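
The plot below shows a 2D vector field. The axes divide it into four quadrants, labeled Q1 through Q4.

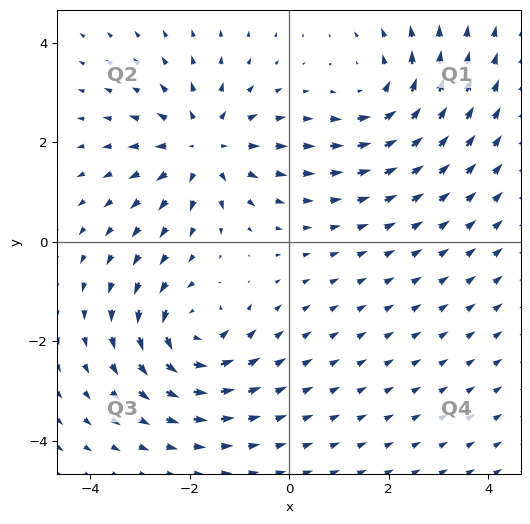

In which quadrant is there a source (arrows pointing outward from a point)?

Q2

The source sits at approximately (-1.7, 1.9), which lies in quadrant Q2. The divergence there is about +4, positive as expected for a source.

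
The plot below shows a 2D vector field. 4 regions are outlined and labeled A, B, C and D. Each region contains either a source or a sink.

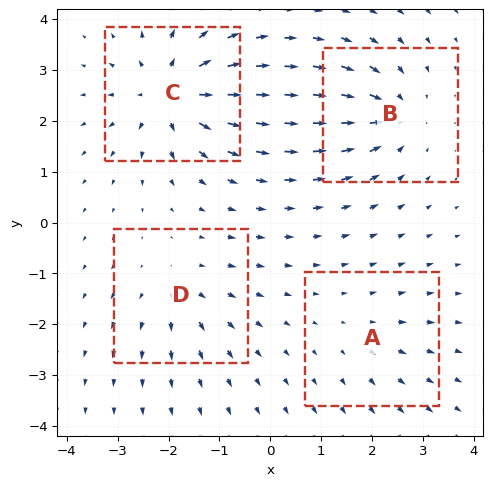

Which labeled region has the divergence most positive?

C

Divergence at each region's feature centre — A: about +2, B: about -5, C: about +7, D: about +4. Region C is most positive.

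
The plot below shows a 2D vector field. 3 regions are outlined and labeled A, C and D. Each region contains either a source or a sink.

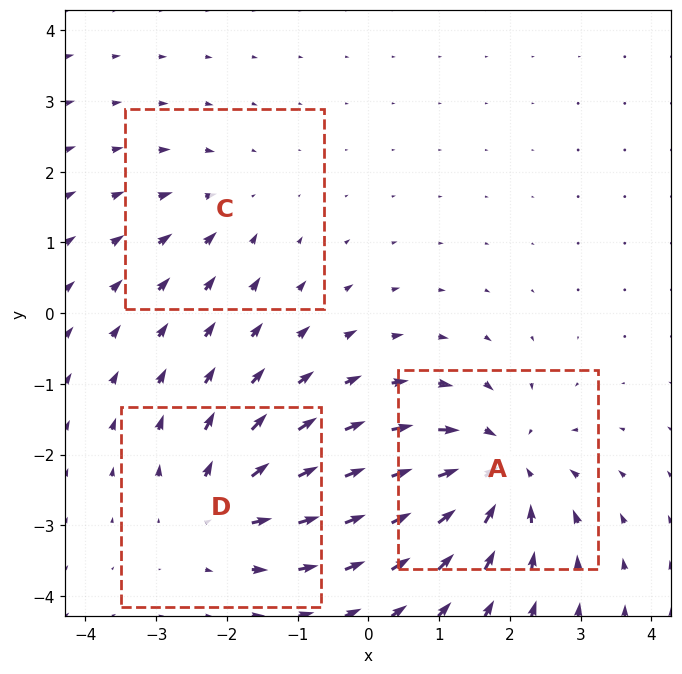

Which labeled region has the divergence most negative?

Divergence at each region's feature centre — A: about -5, C: about -2, D: about +3. Region A is most negative.

A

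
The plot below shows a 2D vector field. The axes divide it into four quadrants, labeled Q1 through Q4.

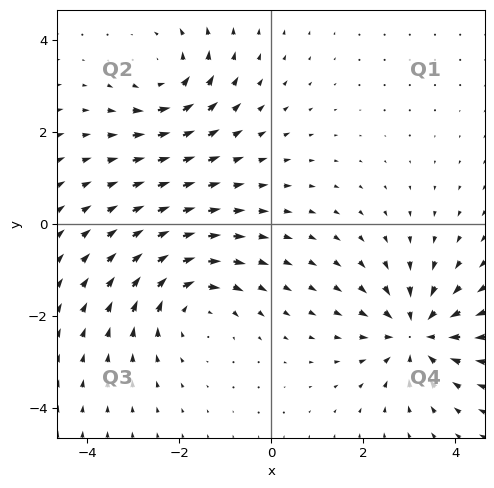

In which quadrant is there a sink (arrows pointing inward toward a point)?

The sink sits at approximately (3.1, -2.4), which lies in quadrant Q4. The divergence there is about -4, negative as expected for a sink.

Q4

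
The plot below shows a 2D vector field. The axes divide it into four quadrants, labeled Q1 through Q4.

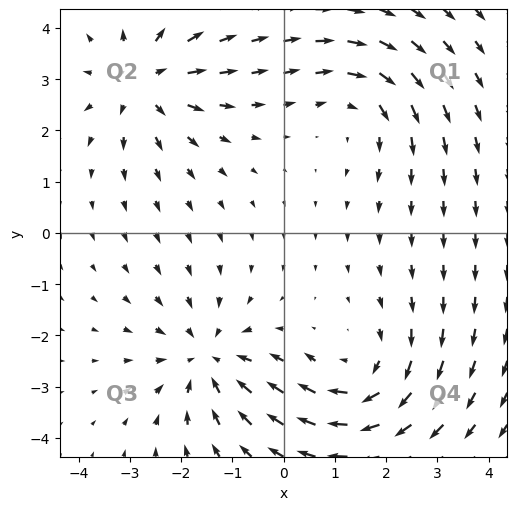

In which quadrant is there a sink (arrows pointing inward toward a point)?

The sink sits at approximately (-1.5, -2.5), which lies in quadrant Q3. The divergence there is about -4, negative as expected for a sink.

Q3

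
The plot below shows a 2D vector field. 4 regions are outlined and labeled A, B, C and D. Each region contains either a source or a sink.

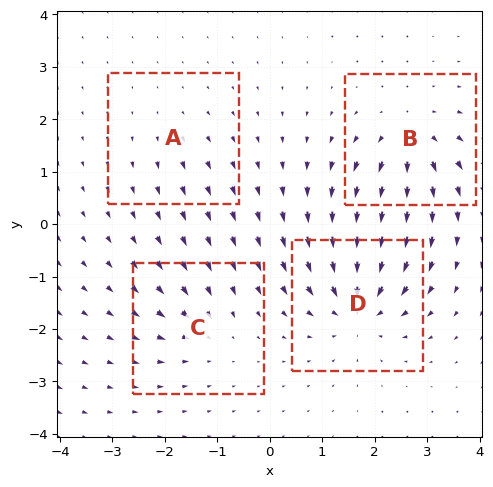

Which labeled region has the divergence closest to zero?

Divergence at each region's feature centre — A: about +2, B: about +6, C: about -4, D: about -8. Region A is closest to zero.

A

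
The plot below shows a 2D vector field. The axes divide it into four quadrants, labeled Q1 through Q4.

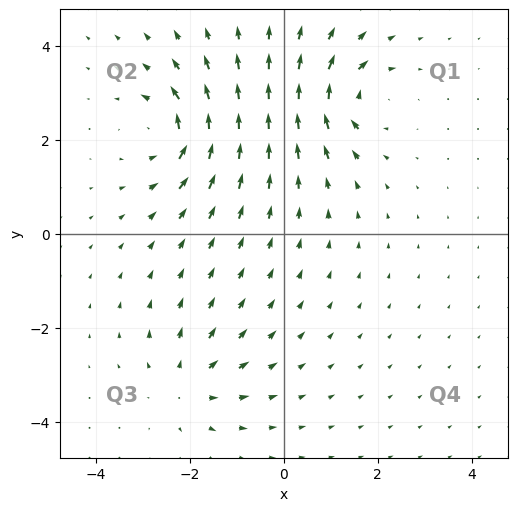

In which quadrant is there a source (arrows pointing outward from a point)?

Q3

The source sits at approximately (-2.1, -3.2), which lies in quadrant Q3. The divergence there is about +4, positive as expected for a source.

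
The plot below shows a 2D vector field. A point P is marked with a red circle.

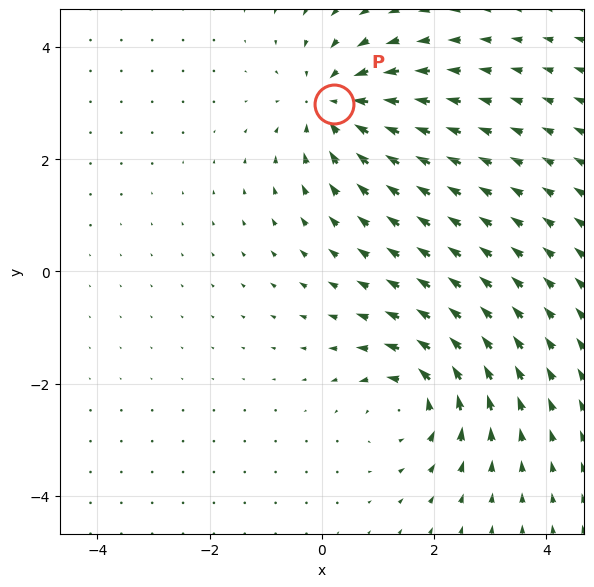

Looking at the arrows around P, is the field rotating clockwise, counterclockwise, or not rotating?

not rotating

Near P at (0.2, 3.0) the arrows show no circulation. The curl there is ≈0.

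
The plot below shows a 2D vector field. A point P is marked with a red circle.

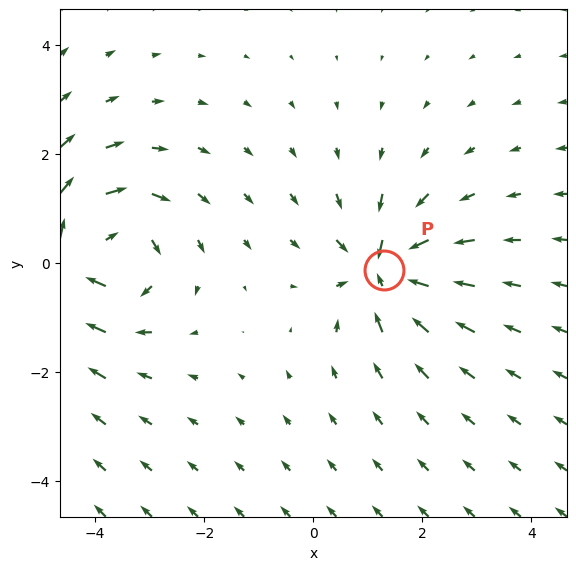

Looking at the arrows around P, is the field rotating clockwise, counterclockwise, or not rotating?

not rotating

Near P at (1.3, -0.1) the arrows show no circulation. The curl there is ≈0.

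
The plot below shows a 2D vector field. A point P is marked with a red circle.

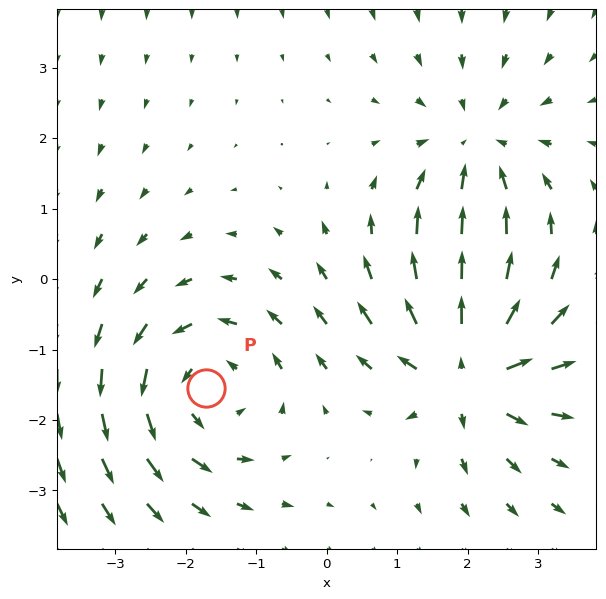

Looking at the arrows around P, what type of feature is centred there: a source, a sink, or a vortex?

vortex

At P (-1.7, -1.6) the arrows circulate counterclockwise. Divergence ≈0, curl about +3 — near-zero divergence with nonzero curl is a vortex.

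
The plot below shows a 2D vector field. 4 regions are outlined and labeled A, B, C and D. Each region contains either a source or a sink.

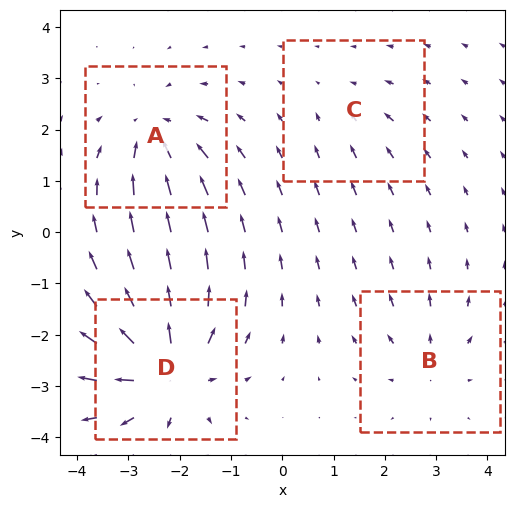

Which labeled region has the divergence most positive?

Divergence at each region's feature centre — A: about -5, B: about +3, C: about -2, D: about +8. Region D is most positive.

D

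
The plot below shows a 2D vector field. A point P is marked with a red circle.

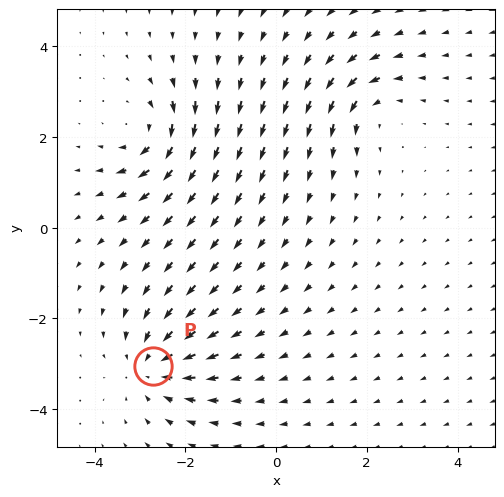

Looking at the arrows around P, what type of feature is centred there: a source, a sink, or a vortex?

At P (-2.7, -3.0) the arrows converge inward. Divergence about -5, curl ≈0 — negative divergence with near-zero curl is a sink.

sink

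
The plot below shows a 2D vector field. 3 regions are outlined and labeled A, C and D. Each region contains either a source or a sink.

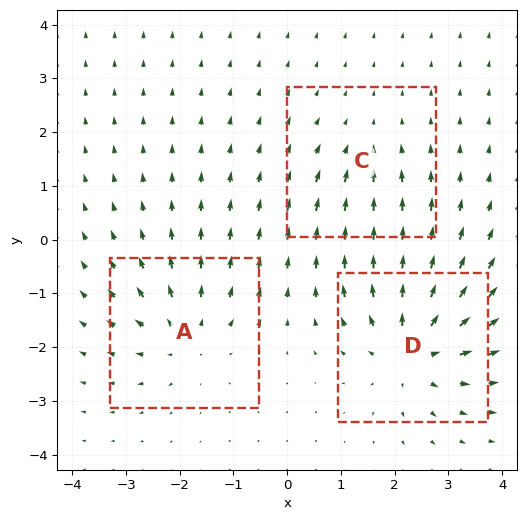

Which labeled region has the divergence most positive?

Divergence at each region's feature centre — A: about +4, C: about -2, D: about +5. Region D is most positive.

D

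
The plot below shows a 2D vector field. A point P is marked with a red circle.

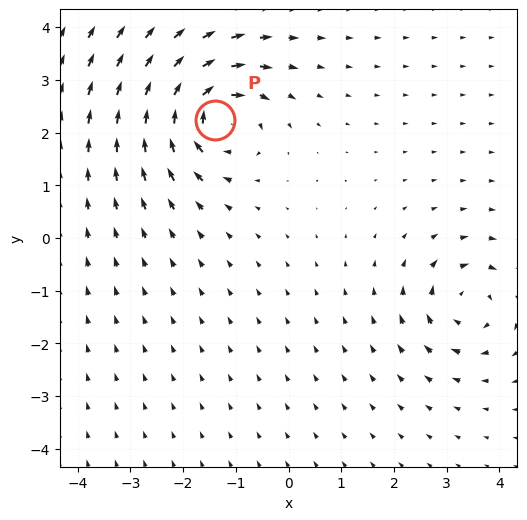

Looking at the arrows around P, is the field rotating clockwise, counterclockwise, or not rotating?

clockwise

Near P at (-1.4, 2.2) the arrows circulate clockwise. The curl (z-component) there is about -6; negative curl means clockwise rotation.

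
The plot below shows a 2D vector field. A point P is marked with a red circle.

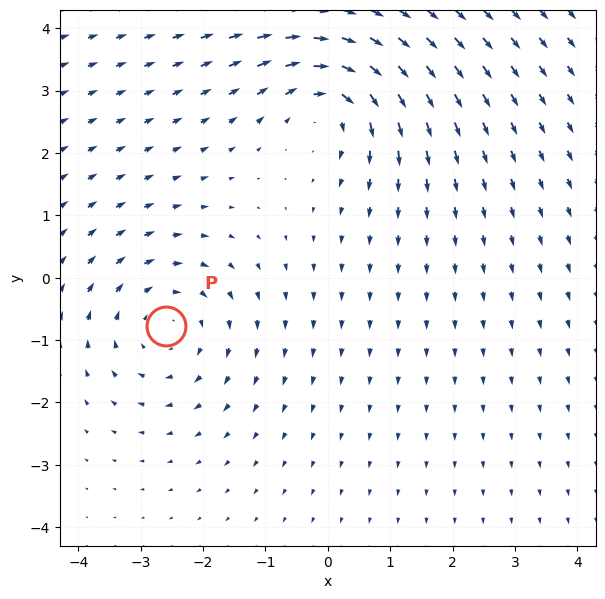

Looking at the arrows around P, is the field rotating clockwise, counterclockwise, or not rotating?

clockwise

Near P at (-2.6, -0.8) the arrows circulate clockwise. The curl (z-component) there is about -3; negative curl means clockwise rotation.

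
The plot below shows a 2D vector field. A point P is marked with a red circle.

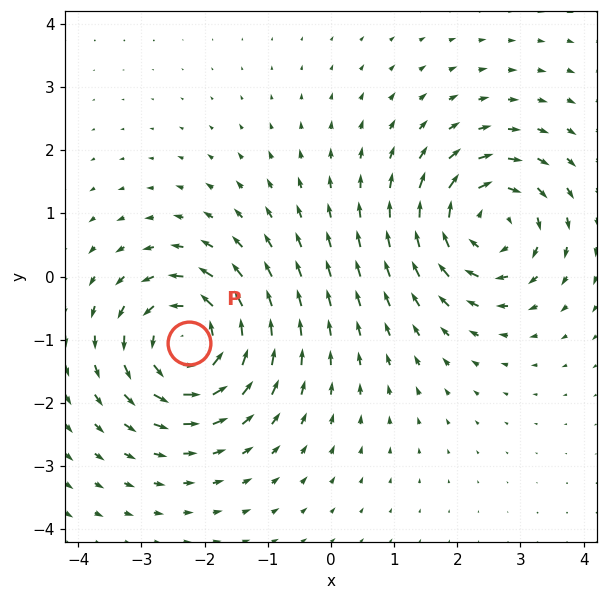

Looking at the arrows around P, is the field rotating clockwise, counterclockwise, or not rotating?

counterclockwise

Near P at (-2.2, -1.0) the arrows circulate counterclockwise. The curl (z-component) there is about +6; positive curl means counterclockwise rotation.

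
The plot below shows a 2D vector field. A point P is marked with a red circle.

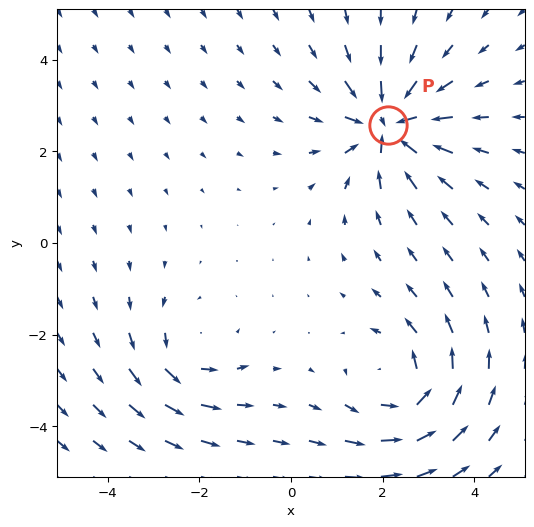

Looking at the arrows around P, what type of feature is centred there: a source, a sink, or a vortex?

sink

At P (2.1, 2.6) the arrows converge inward. Divergence about -5, curl ≈0 — negative divergence with near-zero curl is a sink.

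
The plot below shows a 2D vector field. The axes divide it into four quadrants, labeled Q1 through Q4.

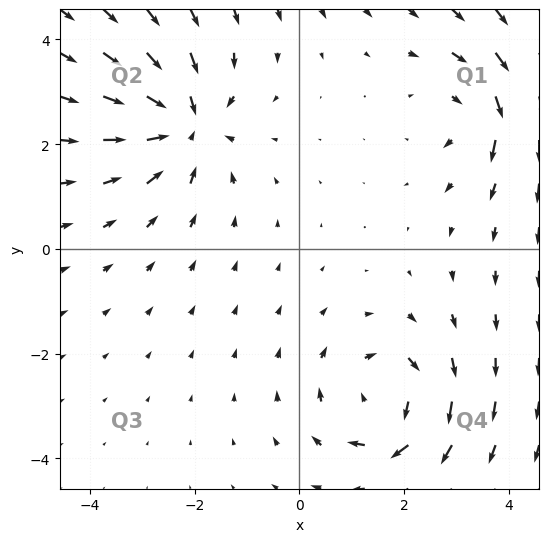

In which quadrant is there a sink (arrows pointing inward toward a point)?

Q2

The sink sits at approximately (-2.2, 2.4), which lies in quadrant Q2. The divergence there is about -5, negative as expected for a sink.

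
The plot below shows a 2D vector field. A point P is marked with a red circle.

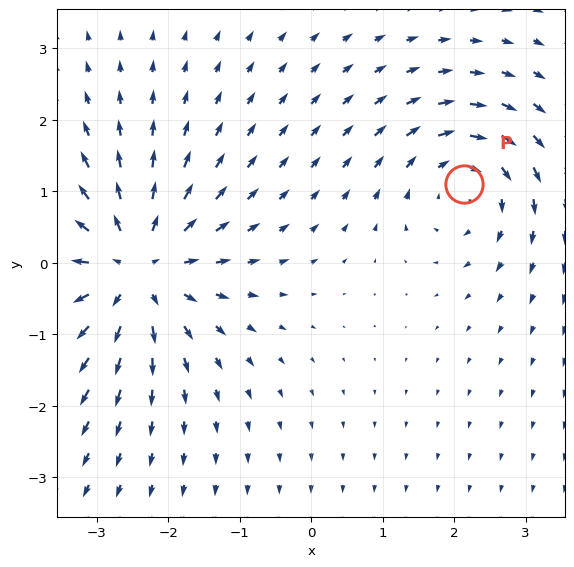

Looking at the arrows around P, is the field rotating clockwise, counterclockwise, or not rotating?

Near P at (2.1, 1.1) the arrows circulate clockwise. The curl (z-component) there is about -3; negative curl means clockwise rotation.

clockwise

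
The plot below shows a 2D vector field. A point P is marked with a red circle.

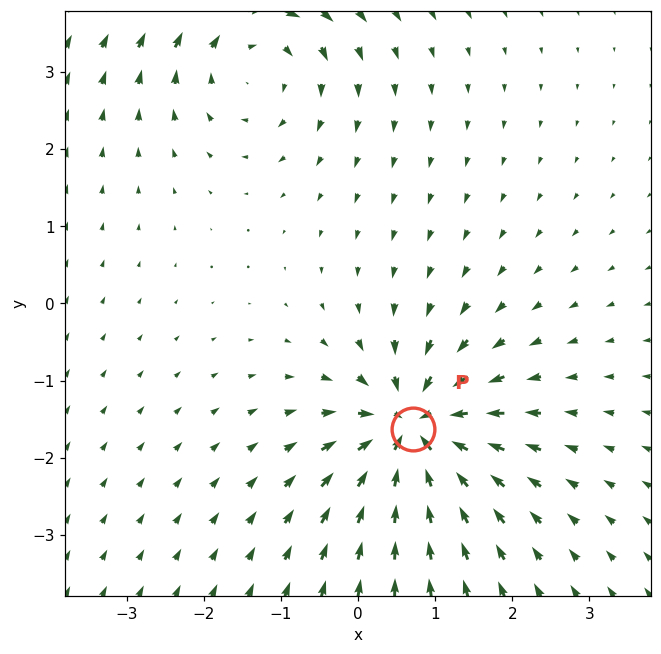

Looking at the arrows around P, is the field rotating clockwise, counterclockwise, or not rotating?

Near P at (0.7, -1.6) the arrows show no circulation. The curl there is ≈0.

not rotating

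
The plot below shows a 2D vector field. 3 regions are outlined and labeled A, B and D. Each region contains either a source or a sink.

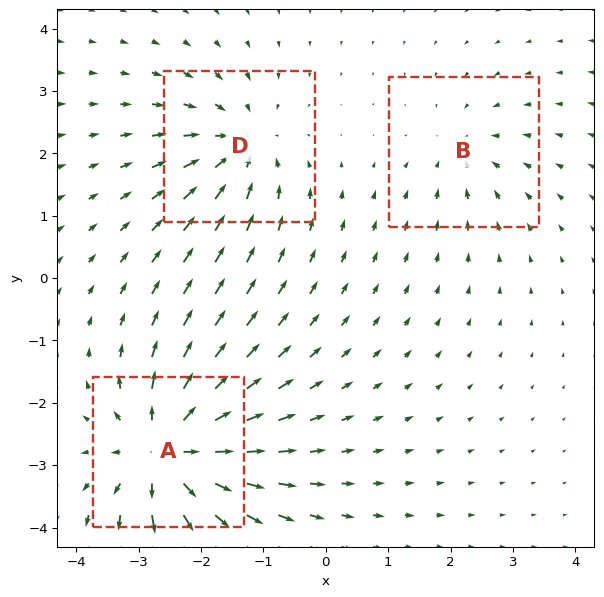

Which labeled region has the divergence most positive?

Divergence at each region's feature centre — A: about +6, B: about -2, D: about -4. Region A is most positive.

A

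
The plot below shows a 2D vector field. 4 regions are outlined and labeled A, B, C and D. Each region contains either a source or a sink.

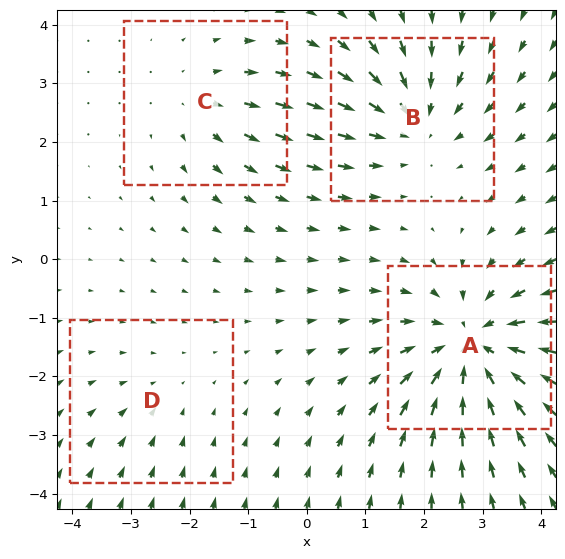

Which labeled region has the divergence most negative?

A

Divergence at each region's feature centre — A: about -6, B: about -4, C: about +3, D: about -2. Region A is most negative.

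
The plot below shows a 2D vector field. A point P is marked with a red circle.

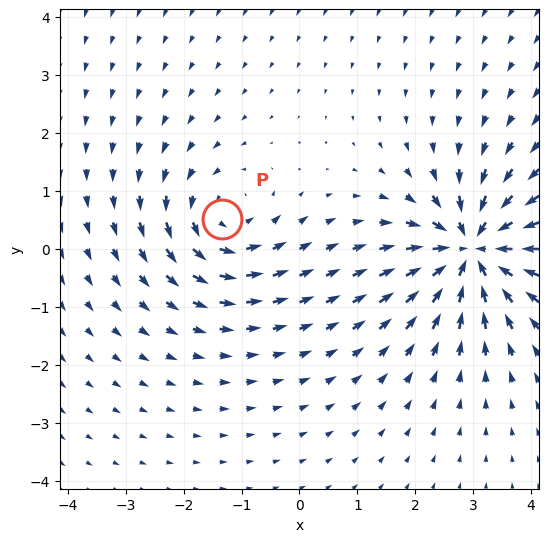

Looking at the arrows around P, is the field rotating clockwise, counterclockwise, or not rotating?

counterclockwise

Near P at (-1.3, 0.5) the arrows circulate counterclockwise. The curl (z-component) there is about +3; positive curl means counterclockwise rotation.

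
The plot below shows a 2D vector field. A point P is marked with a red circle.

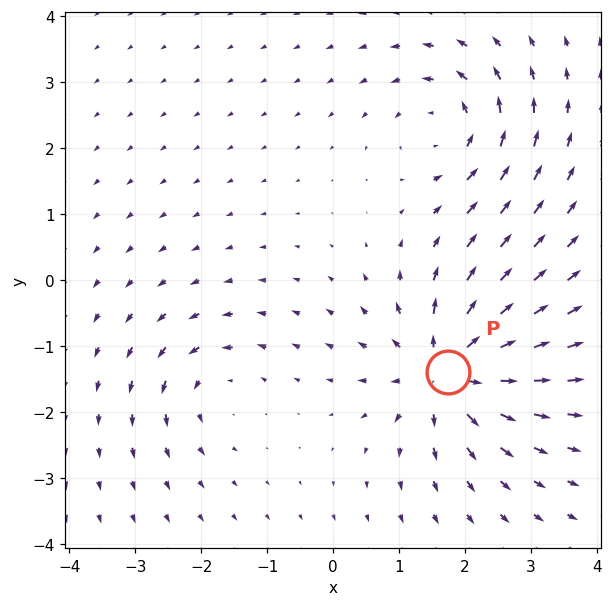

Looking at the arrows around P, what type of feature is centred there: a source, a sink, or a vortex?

At P (1.7, -1.4) the arrows spread outward. Divergence about +7, curl ≈0 — positive divergence with near-zero curl is a source.

source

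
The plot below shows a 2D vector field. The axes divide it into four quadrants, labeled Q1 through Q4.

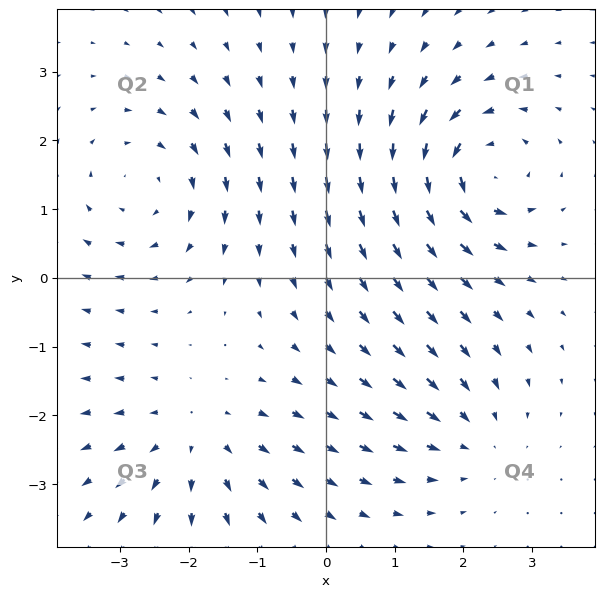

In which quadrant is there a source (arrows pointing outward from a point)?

The source sits at approximately (-1.9, -2.3), which lies in quadrant Q3. The divergence there is about +3, positive as expected for a source.

Q3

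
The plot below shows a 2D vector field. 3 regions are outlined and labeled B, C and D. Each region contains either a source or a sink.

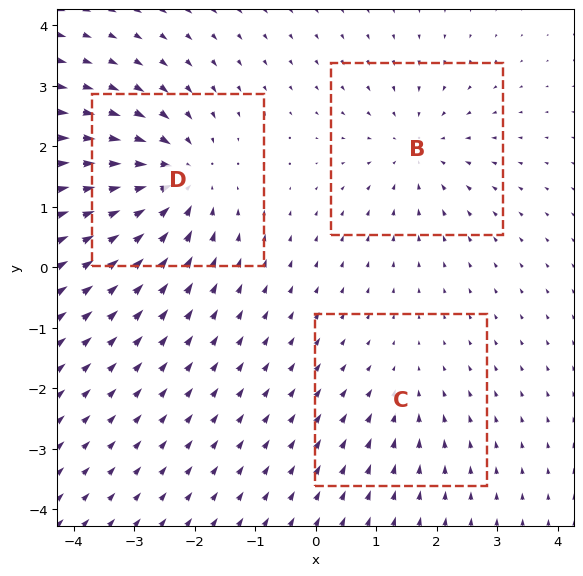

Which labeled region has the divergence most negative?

D

Divergence at each region's feature centre — B: about -3, C: about -2, D: about -5. Region D is most negative.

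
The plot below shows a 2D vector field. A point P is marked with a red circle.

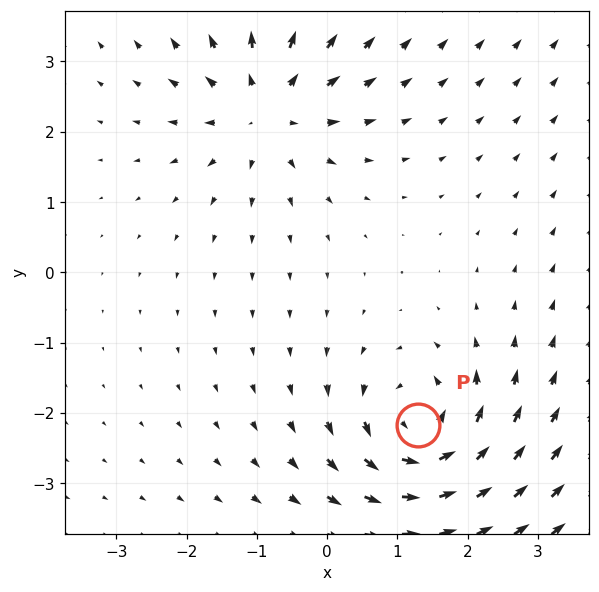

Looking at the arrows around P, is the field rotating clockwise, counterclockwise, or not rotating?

counterclockwise

Near P at (1.3, -2.2) the arrows circulate counterclockwise. The curl (z-component) there is about +5; positive curl means counterclockwise rotation.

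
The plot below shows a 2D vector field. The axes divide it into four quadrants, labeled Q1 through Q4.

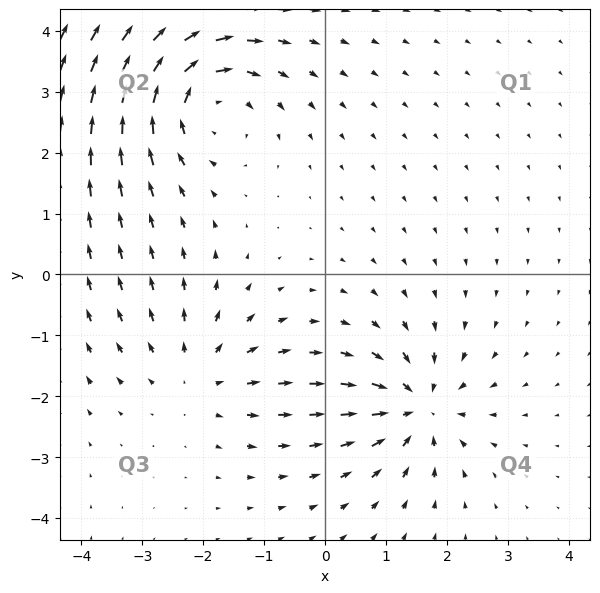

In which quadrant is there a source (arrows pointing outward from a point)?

Q3

The source sits at approximately (-2.1, -1.7), which lies in quadrant Q3. The divergence there is about +3, positive as expected for a source.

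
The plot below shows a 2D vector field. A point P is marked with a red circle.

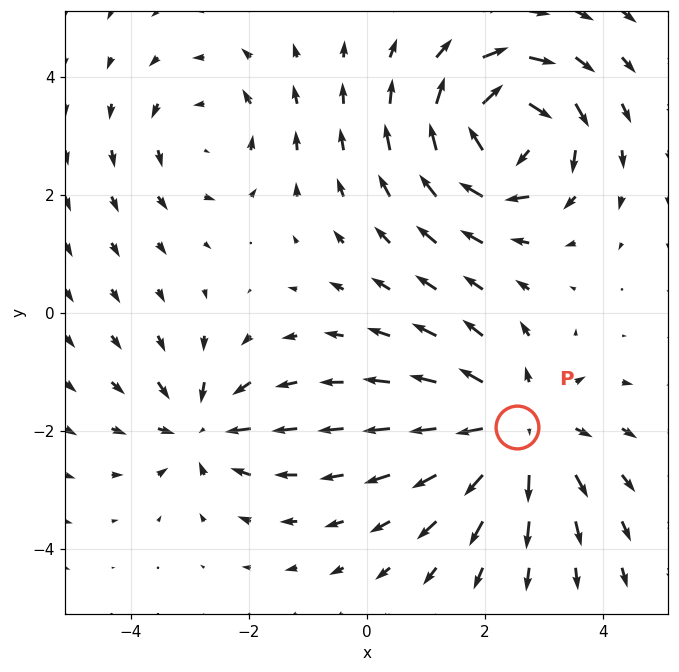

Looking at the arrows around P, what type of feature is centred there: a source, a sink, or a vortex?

source

At P (2.5, -1.9) the arrows spread outward. Divergence about +4, curl ≈0 — positive divergence with near-zero curl is a source.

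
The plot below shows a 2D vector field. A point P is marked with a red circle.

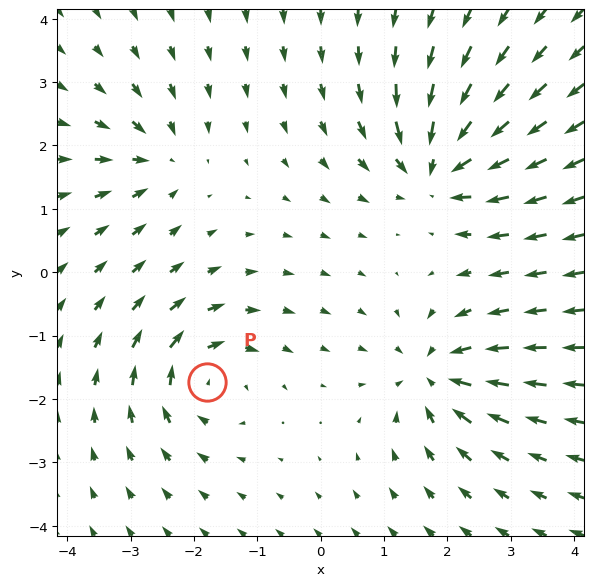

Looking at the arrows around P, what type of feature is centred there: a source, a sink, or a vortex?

At P (-1.8, -1.7) the arrows circulate clockwise. Divergence ≈0, curl about -5 — near-zero divergence with nonzero curl is a vortex.

vortex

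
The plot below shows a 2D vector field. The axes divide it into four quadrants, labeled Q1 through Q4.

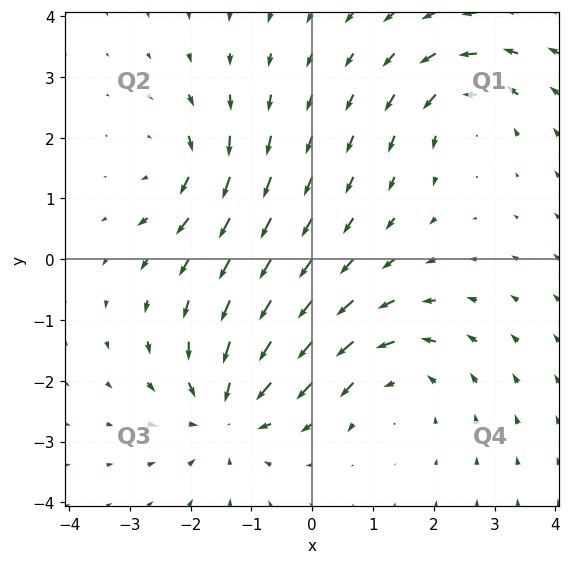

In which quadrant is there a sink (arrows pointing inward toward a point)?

The sink sits at approximately (-1.4, -2.5), which lies in quadrant Q3. The divergence there is about -4, negative as expected for a sink.

Q3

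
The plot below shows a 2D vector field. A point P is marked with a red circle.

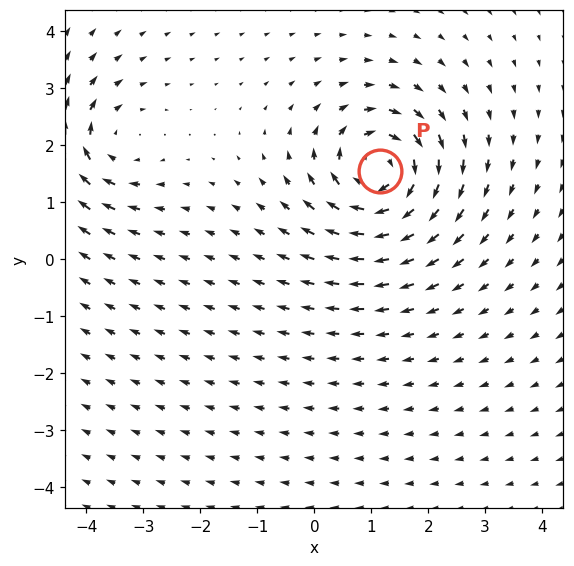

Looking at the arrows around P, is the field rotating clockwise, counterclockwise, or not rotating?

clockwise

Near P at (1.2, 1.5) the arrows circulate clockwise. The curl (z-component) there is about -6; negative curl means clockwise rotation.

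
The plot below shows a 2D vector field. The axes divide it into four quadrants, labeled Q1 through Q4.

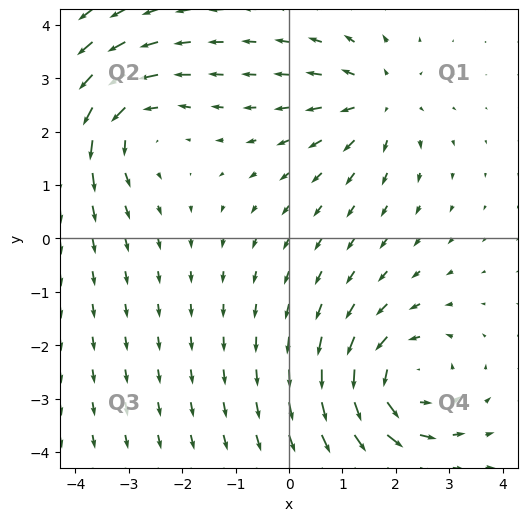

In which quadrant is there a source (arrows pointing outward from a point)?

The source sits at approximately (1.7, 2.6), which lies in quadrant Q1. The divergence there is about +3, positive as expected for a source.

Q1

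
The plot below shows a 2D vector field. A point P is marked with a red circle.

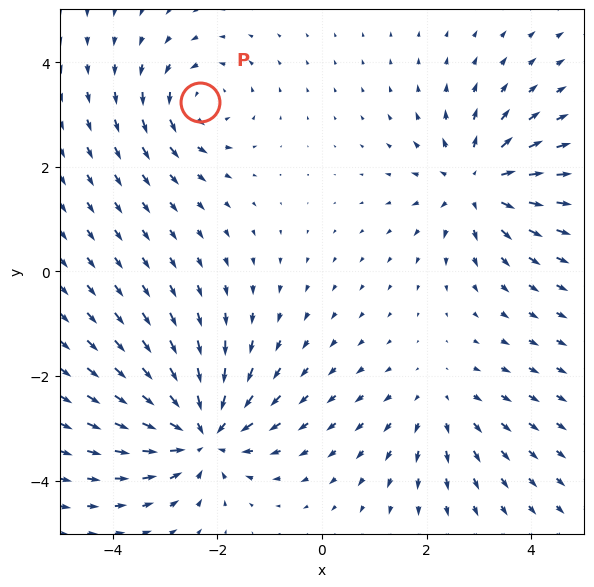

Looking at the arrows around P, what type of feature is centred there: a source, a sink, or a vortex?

At P (-2.3, 3.2) the arrows circulate counterclockwise. Divergence ≈0, curl about +4 — near-zero divergence with nonzero curl is a vortex.

vortex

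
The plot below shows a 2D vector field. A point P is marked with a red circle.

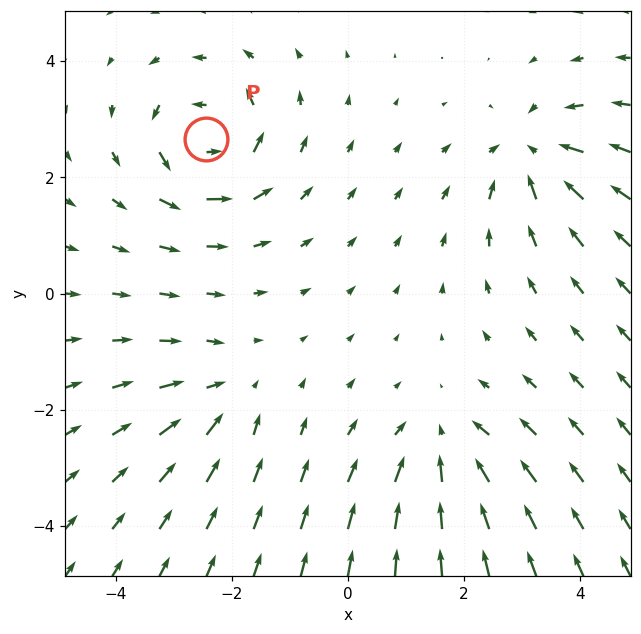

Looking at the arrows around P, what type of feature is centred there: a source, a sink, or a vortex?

At P (-2.4, 2.7) the arrows circulate counterclockwise. Divergence ≈0, curl about +6 — near-zero divergence with nonzero curl is a vortex.

vortex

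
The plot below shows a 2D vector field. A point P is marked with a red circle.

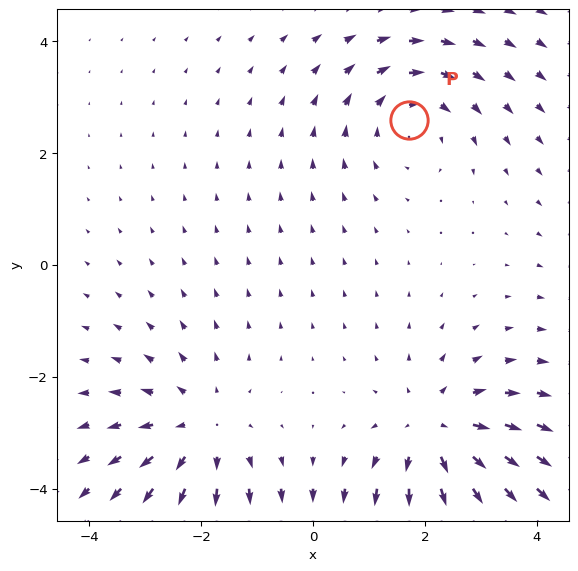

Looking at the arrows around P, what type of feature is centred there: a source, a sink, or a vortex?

At P (1.7, 2.6) the arrows circulate clockwise. Divergence ≈0, curl about -3 — near-zero divergence with nonzero curl is a vortex.

vortex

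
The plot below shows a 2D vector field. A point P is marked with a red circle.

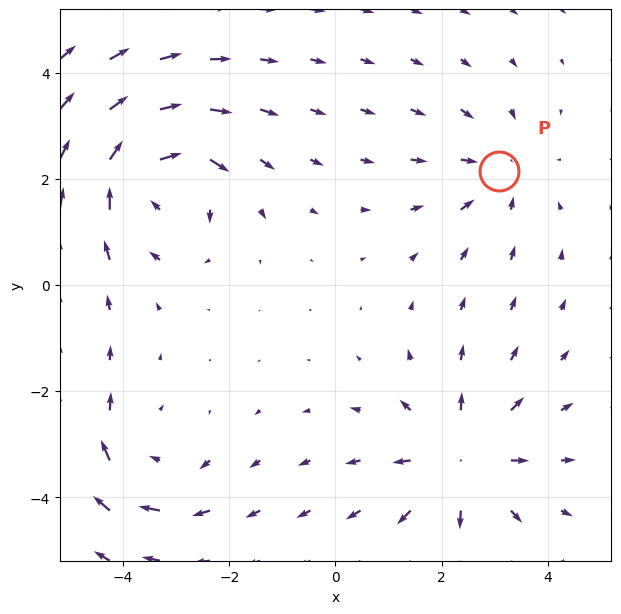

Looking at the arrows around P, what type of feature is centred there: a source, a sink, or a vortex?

At P (3.1, 2.1) the arrows converge inward. Divergence about -2, curl ≈0 — negative divergence with near-zero curl is a sink.

sink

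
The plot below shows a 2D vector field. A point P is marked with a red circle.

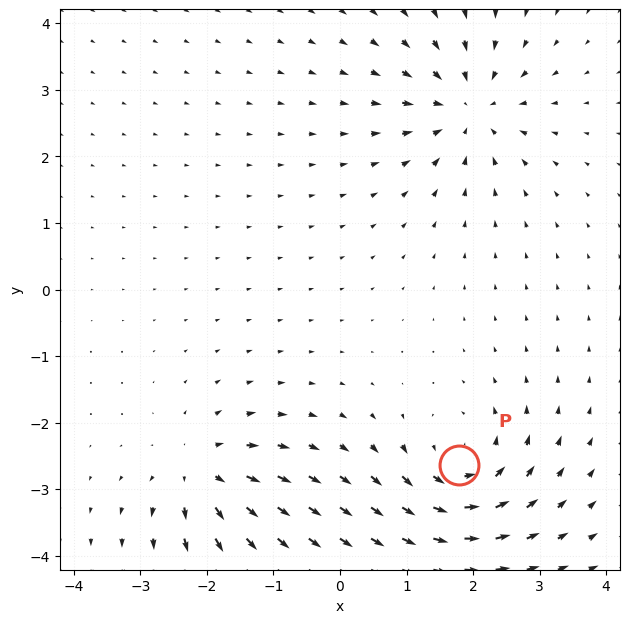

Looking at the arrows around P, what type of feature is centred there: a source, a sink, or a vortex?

vortex

At P (1.8, -2.6) the arrows circulate counterclockwise. Divergence ≈0, curl about +6 — near-zero divergence with nonzero curl is a vortex.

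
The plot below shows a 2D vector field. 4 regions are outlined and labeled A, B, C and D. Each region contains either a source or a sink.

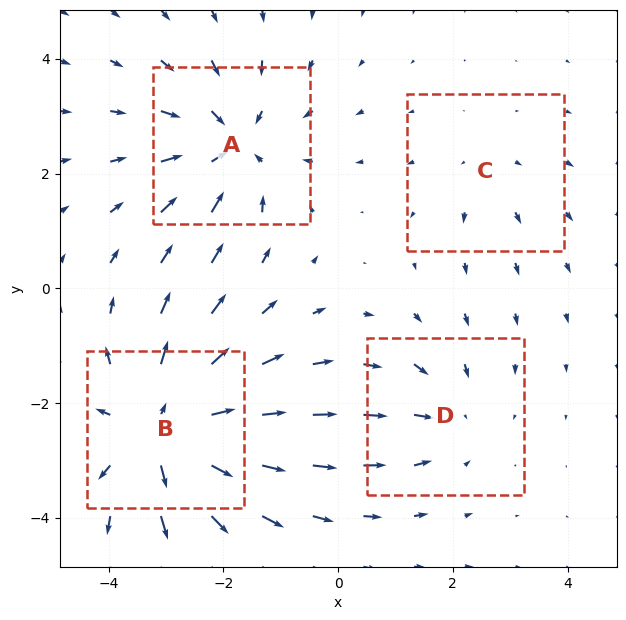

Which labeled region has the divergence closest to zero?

Divergence at each region's feature centre — A: about -5, B: about +6, C: about +2, D: about -3. Region C is closest to zero.

C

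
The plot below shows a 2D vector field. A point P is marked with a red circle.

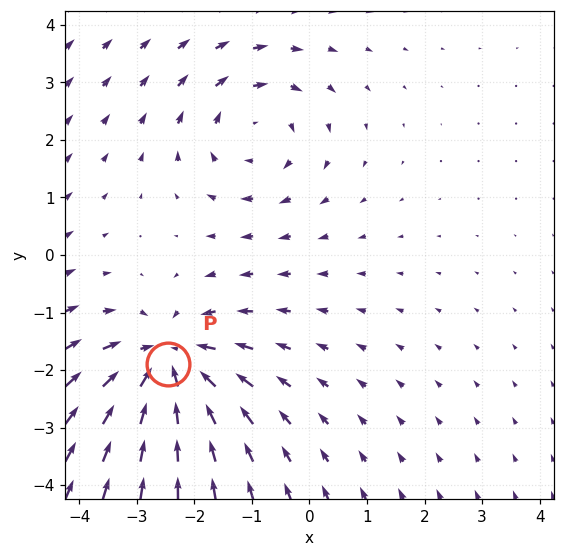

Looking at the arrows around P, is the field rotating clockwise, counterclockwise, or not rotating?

Near P at (-2.5, -1.9) the arrows show no circulation. The curl there is ≈0.

not rotating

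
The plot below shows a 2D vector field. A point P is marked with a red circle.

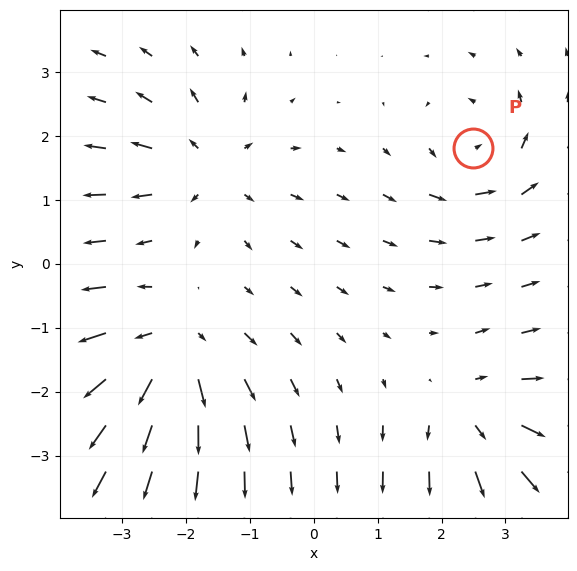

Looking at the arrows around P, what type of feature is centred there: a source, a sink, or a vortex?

At P (2.5, 1.8) the arrows circulate counterclockwise. Divergence ≈0, curl about +4 — near-zero divergence with nonzero curl is a vortex.

vortex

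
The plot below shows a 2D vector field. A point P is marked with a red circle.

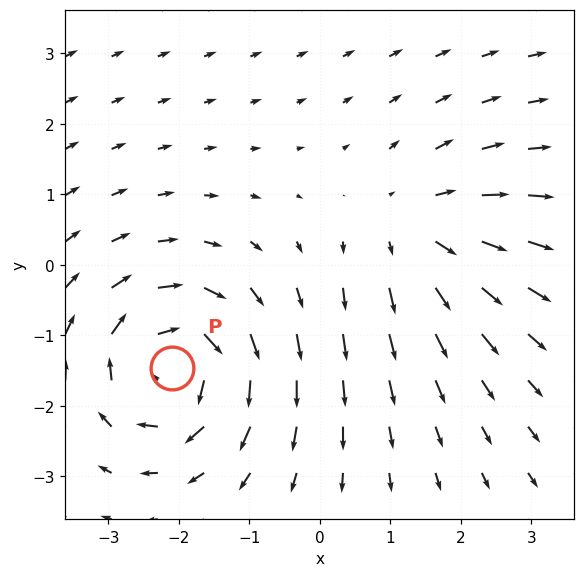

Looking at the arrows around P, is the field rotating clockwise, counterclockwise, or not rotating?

Near P at (-2.1, -1.5) the arrows circulate clockwise. The curl (z-component) there is about -5; negative curl means clockwise rotation.

clockwise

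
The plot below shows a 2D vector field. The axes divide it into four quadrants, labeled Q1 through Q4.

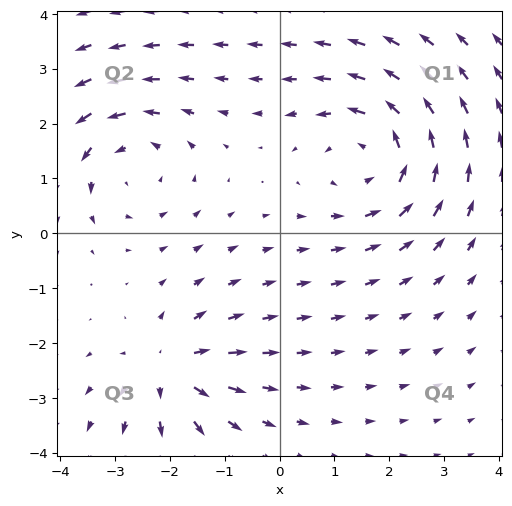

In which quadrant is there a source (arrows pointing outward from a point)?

Q3

The source sits at approximately (-2.0, -2.5), which lies in quadrant Q3. The divergence there is about +4, positive as expected for a source.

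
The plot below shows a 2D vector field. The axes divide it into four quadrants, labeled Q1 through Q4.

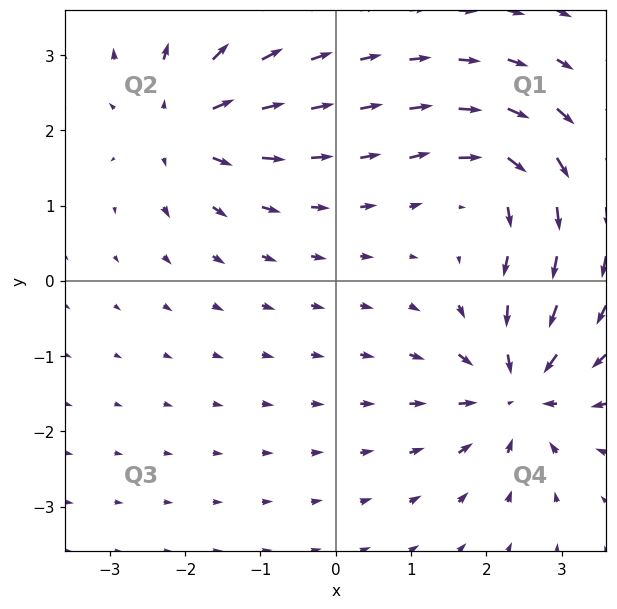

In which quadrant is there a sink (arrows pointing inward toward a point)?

Q4

The sink sits at approximately (2.4, -1.5), which lies in quadrant Q4. The divergence there is about -6, negative as expected for a sink.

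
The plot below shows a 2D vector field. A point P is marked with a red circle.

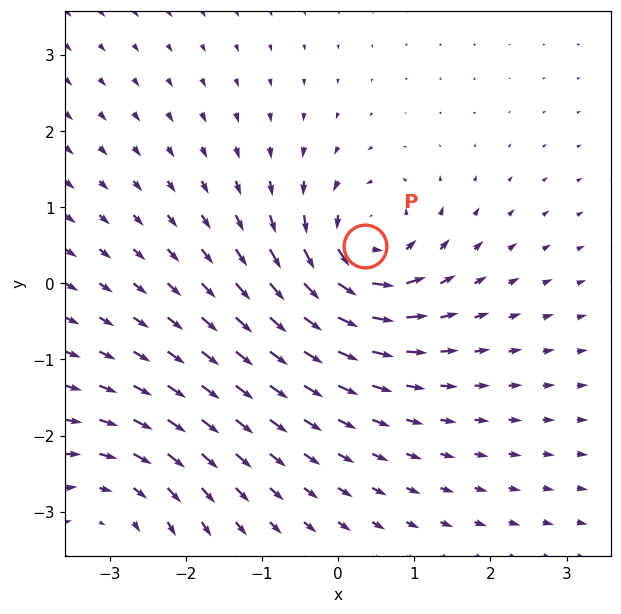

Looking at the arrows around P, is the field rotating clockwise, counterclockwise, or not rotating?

counterclockwise

Near P at (0.4, 0.5) the arrows circulate counterclockwise. The curl (z-component) there is about +7; positive curl means counterclockwise rotation.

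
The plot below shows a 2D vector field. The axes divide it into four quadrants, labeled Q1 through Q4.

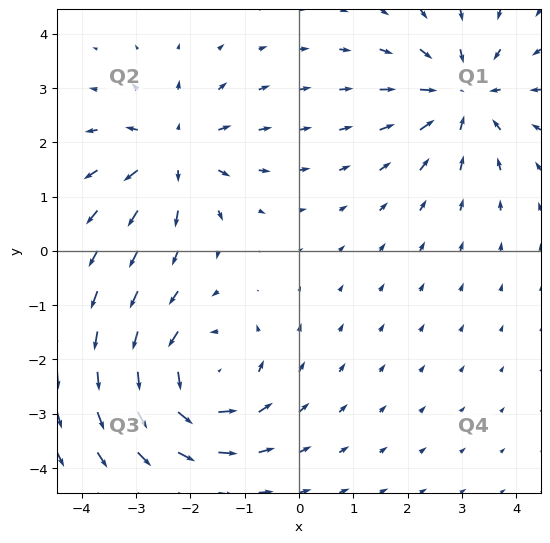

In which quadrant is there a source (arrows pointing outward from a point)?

Q2

The source sits at approximately (-2.3, 1.8), which lies in quadrant Q2. The divergence there is about +4, positive as expected for a source.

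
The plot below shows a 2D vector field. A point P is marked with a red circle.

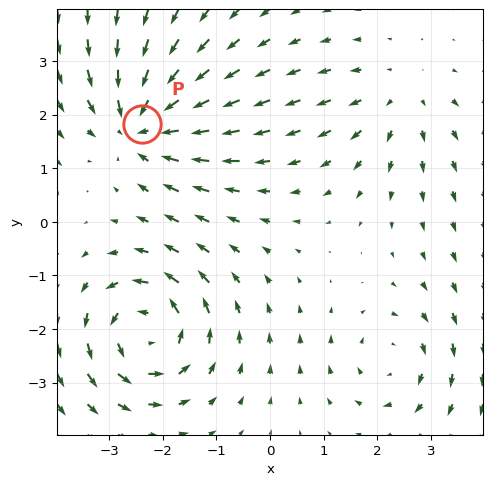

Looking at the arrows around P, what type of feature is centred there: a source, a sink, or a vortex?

At P (-2.4, 1.8) the arrows converge inward. Divergence about -5, curl ≈0 — negative divergence with near-zero curl is a sink.

sink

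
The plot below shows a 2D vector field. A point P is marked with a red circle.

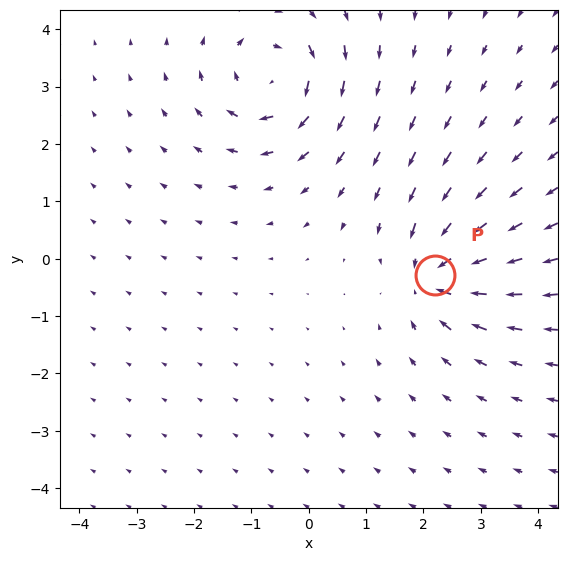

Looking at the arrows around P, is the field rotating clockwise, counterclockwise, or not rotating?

Near P at (2.2, -0.3) the arrows show no circulation. The curl there is ≈0.

not rotating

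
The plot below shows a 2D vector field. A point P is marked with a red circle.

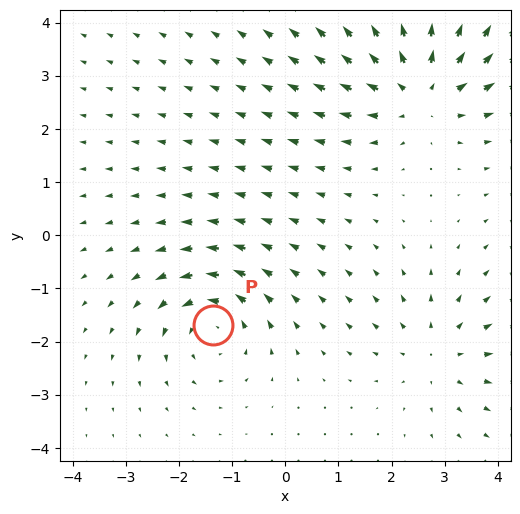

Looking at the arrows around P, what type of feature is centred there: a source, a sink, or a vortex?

vortex

At P (-1.4, -1.7) the arrows circulate counterclockwise. Divergence ≈0, curl about +4 — near-zero divergence with nonzero curl is a vortex.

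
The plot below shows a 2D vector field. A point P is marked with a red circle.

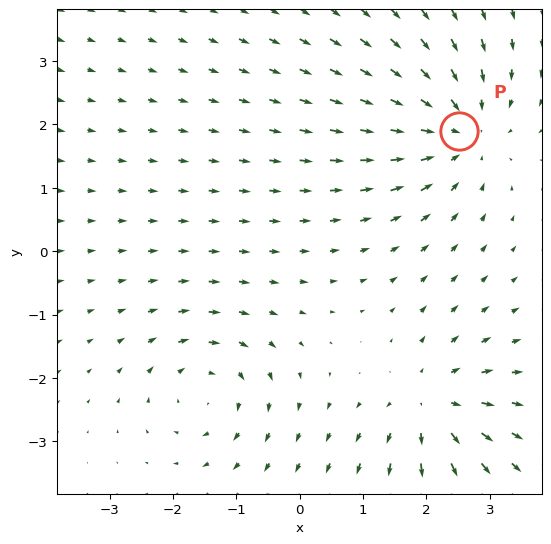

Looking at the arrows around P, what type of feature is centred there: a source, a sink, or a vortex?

At P (2.5, 1.9) the arrows converge inward. Divergence about -5, curl ≈0 — negative divergence with near-zero curl is a sink.

sink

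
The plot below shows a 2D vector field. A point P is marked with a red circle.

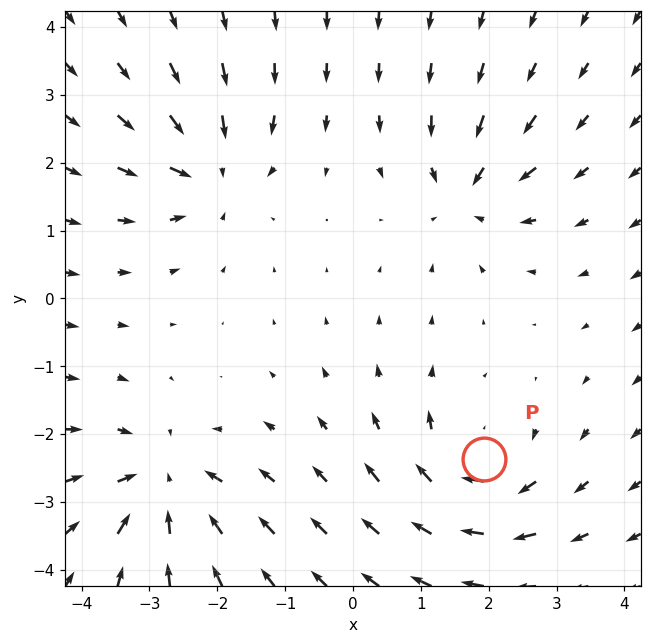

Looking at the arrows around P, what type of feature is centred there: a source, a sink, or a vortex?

vortex

At P (1.9, -2.4) the arrows circulate clockwise. Divergence ≈0, curl about -6 — near-zero divergence with nonzero curl is a vortex.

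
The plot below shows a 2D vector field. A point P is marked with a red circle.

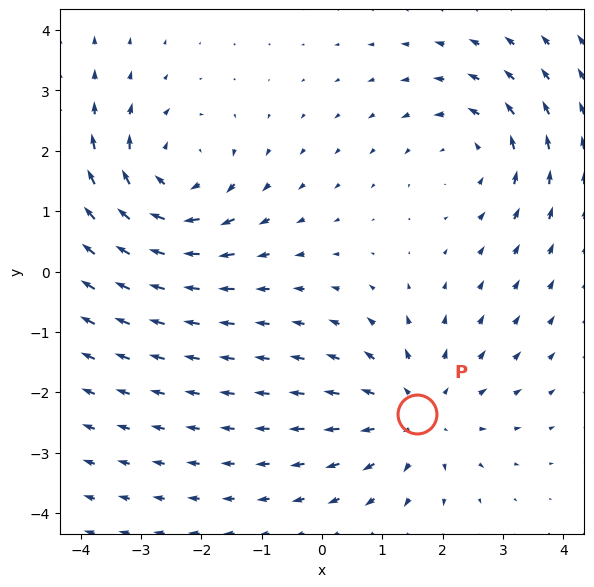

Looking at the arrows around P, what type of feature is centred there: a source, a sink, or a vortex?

source

At P (1.6, -2.4) the arrows spread outward. Divergence about +3, curl ≈0 — positive divergence with near-zero curl is a source.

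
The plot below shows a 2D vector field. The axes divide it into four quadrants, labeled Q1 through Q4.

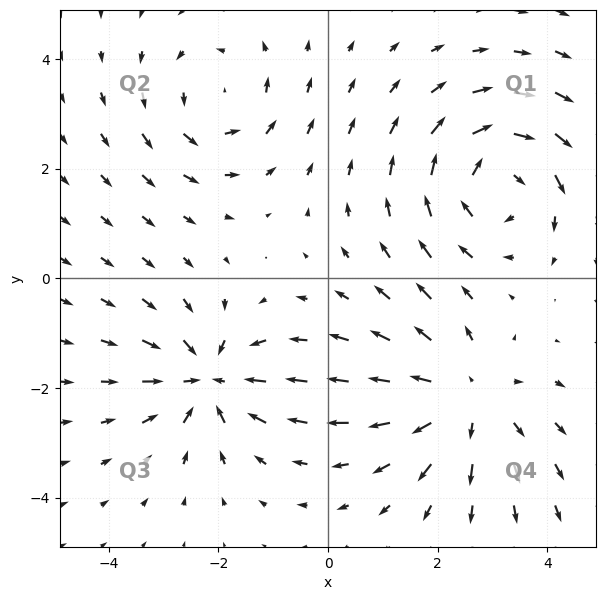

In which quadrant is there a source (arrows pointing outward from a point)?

Q4

The source sits at approximately (2.5, -2.2), which lies in quadrant Q4. The divergence there is about +4, positive as expected for a source.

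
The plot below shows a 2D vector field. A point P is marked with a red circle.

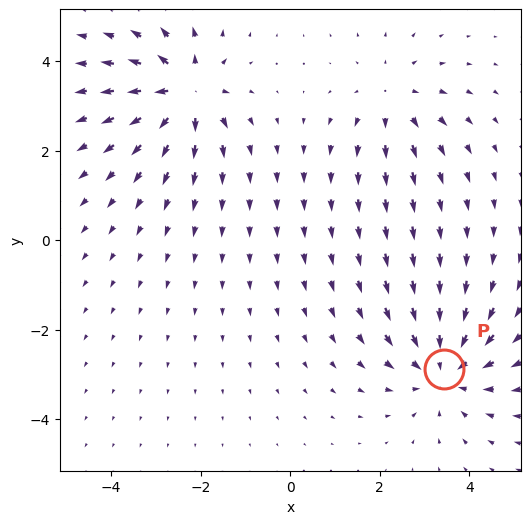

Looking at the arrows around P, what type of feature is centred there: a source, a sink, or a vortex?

sink

At P (3.4, -2.9) the arrows converge inward. Divergence about -4, curl ≈0 — negative divergence with near-zero curl is a sink.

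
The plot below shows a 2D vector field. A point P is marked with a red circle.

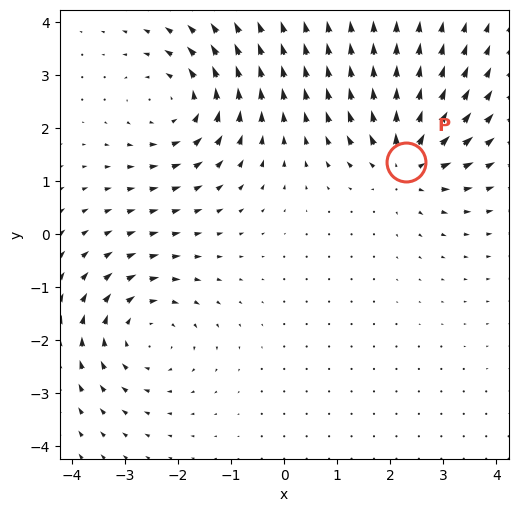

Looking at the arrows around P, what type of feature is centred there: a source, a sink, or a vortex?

source

At P (2.3, 1.4) the arrows spread outward. Divergence about +5, curl ≈0 — positive divergence with near-zero curl is a source.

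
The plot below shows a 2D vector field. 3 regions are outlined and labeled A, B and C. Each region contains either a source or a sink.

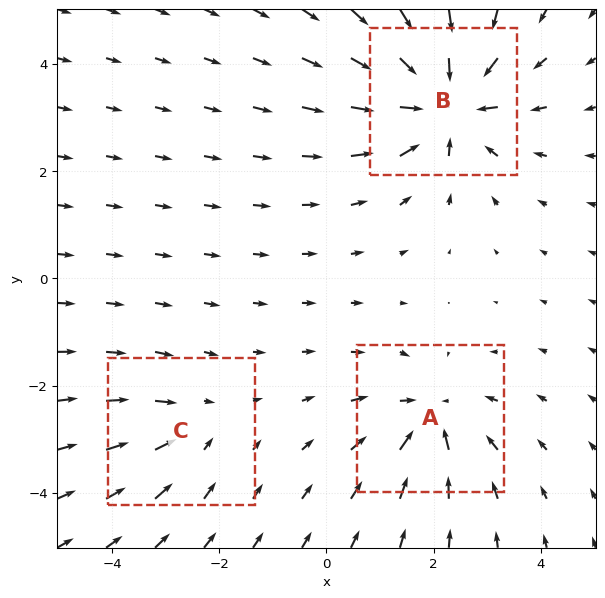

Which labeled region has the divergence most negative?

B

Divergence at each region's feature centre — A: about -4, B: about -6, C: about -2. Region B is most negative.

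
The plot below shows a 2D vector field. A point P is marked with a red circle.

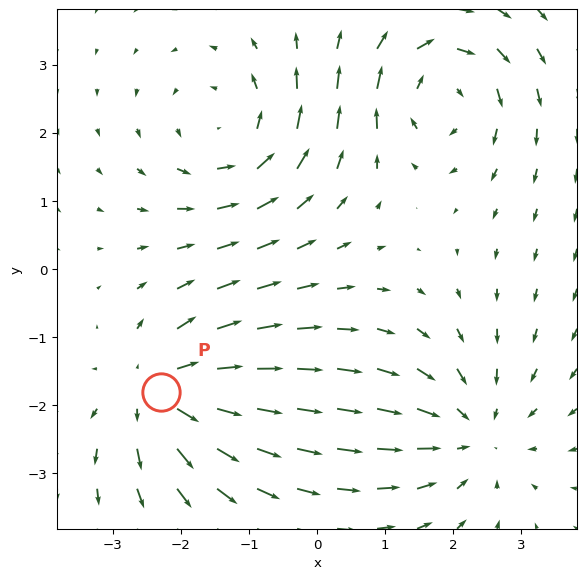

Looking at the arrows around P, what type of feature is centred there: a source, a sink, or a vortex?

source

At P (-2.3, -1.8) the arrows spread outward. Divergence about +5, curl ≈0 — positive divergence with near-zero curl is a source.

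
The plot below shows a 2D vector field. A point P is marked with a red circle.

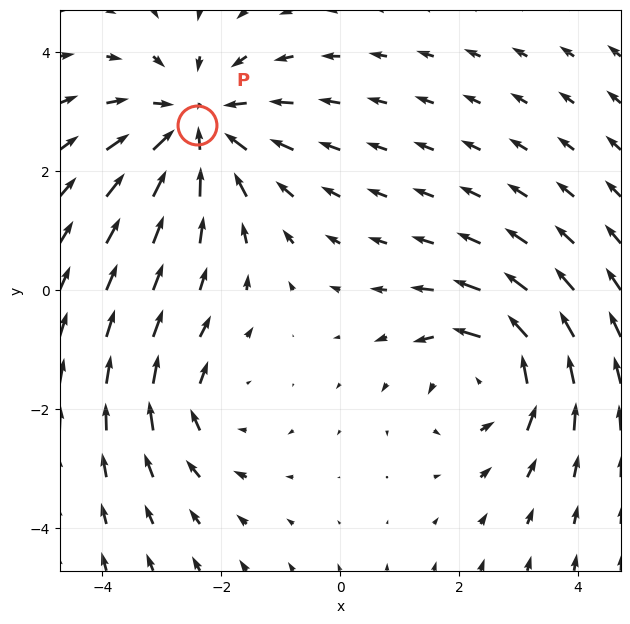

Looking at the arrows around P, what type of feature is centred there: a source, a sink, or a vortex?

At P (-2.4, 2.8) the arrows converge inward. Divergence about -4, curl ≈0 — negative divergence with near-zero curl is a sink.

sink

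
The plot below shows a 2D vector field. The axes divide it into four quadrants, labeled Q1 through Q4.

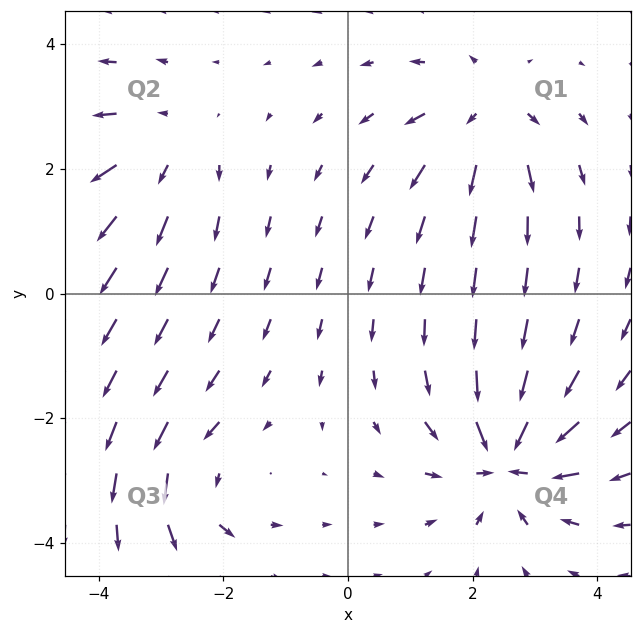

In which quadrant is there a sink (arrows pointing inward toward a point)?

Q4

The sink sits at approximately (2.6, -2.7), which lies in quadrant Q4. The divergence there is about -6, negative as expected for a sink.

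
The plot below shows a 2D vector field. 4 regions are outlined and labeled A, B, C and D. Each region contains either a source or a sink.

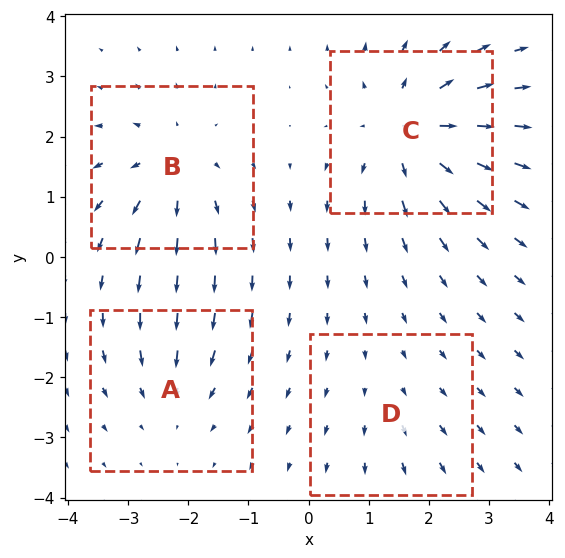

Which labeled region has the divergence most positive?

C

Divergence at each region's feature centre — A: about -3, B: about +5, C: about +7, D: about +2. Region C is most positive.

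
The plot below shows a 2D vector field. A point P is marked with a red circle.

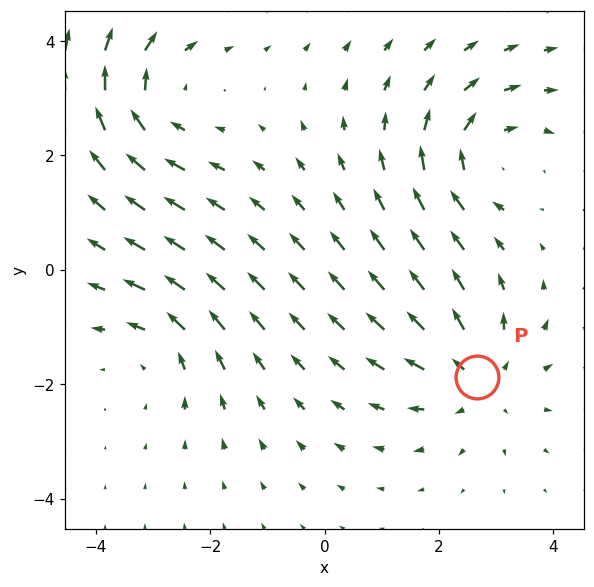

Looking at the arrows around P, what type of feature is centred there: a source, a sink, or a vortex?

source

At P (2.7, -1.9) the arrows spread outward. Divergence about +4, curl ≈0 — positive divergence with near-zero curl is a source.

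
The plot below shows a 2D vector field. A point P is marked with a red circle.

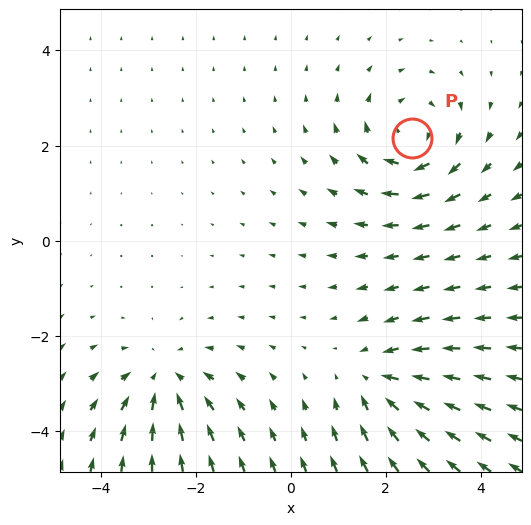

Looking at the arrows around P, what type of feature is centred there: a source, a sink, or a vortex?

vortex

At P (2.5, 2.2) the arrows circulate clockwise. Divergence ≈0, curl about -5 — near-zero divergence with nonzero curl is a vortex.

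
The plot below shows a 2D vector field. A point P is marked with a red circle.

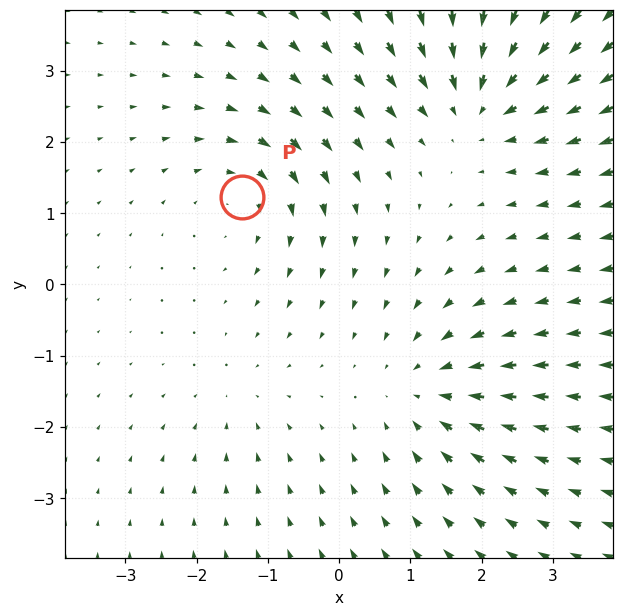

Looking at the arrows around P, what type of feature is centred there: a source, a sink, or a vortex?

At P (-1.4, 1.2) the arrows circulate clockwise. Divergence ≈0, curl about -4 — near-zero divergence with nonzero curl is a vortex.

vortex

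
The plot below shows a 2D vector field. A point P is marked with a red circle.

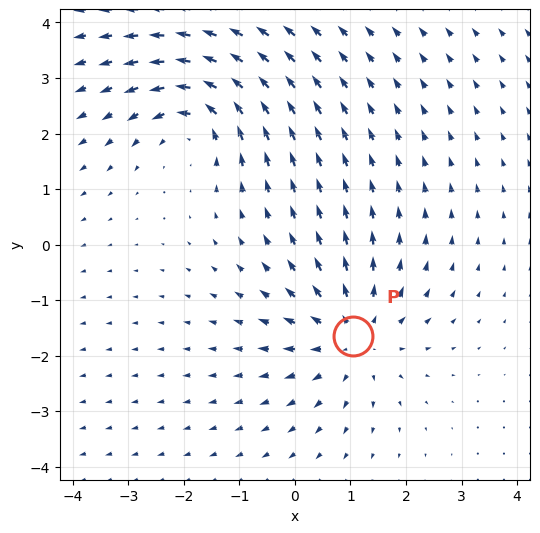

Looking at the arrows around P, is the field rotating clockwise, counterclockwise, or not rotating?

Near P at (1.0, -1.6) the arrows show no circulation. The curl there is ≈0.

not rotating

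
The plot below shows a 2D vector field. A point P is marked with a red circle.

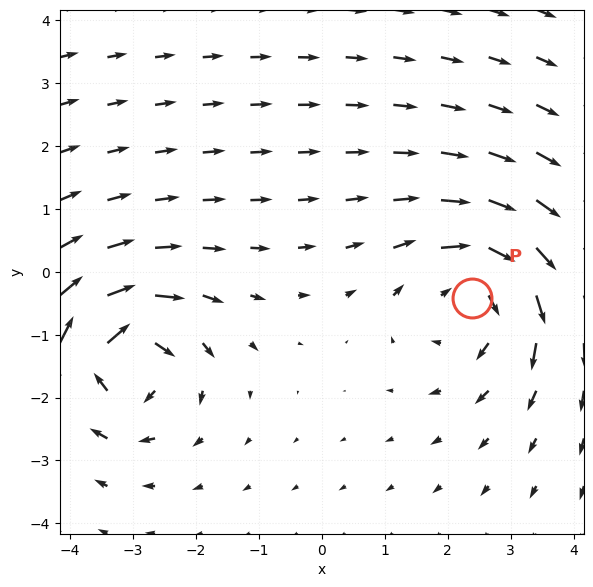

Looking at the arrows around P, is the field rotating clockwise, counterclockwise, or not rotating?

clockwise

Near P at (2.4, -0.4) the arrows circulate clockwise. The curl (z-component) there is about -4; negative curl means clockwise rotation.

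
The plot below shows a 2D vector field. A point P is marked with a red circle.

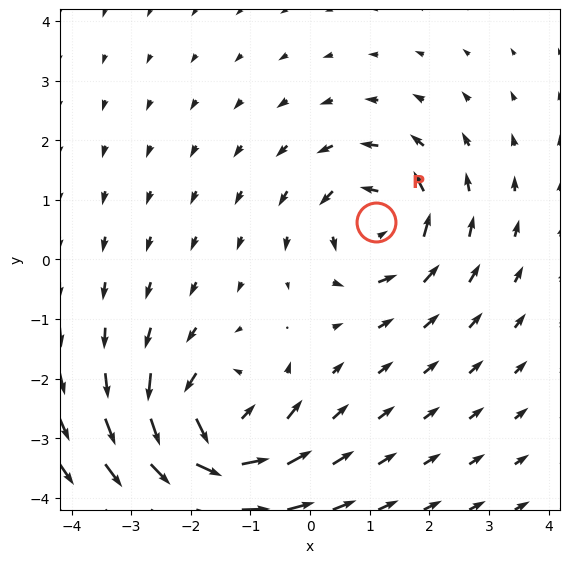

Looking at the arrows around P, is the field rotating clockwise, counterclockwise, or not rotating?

counterclockwise

Near P at (1.1, 0.6) the arrows circulate counterclockwise. The curl (z-component) there is about +5; positive curl means counterclockwise rotation.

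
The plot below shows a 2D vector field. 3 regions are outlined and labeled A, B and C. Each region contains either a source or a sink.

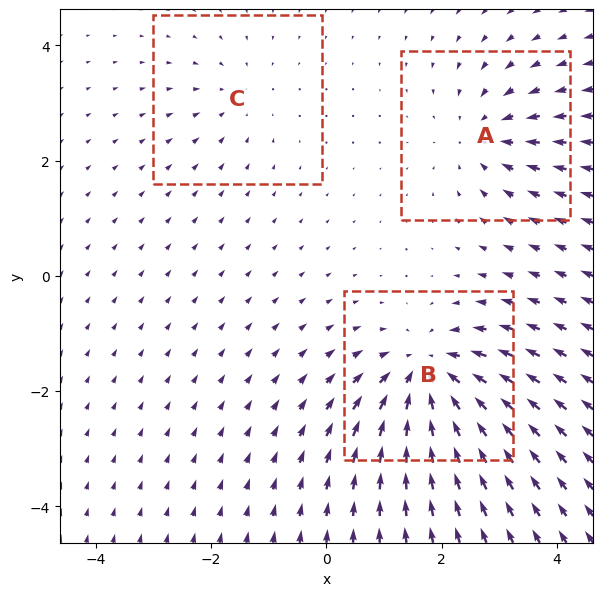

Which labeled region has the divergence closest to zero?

Divergence at each region's feature centre — A: about -4, B: about -6, C: about -2. Region C is closest to zero.

C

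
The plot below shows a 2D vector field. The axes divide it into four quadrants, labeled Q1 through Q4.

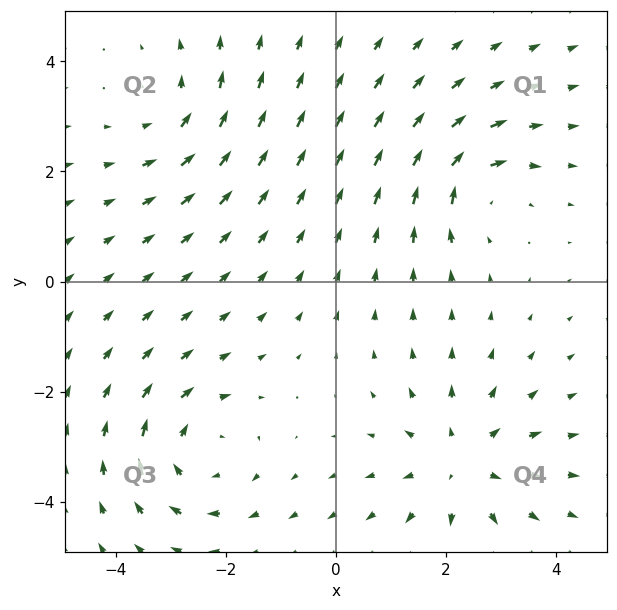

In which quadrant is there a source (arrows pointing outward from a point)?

The source sits at approximately (2.3, -3.3), which lies in quadrant Q4. The divergence there is about +4, positive as expected for a source.

Q4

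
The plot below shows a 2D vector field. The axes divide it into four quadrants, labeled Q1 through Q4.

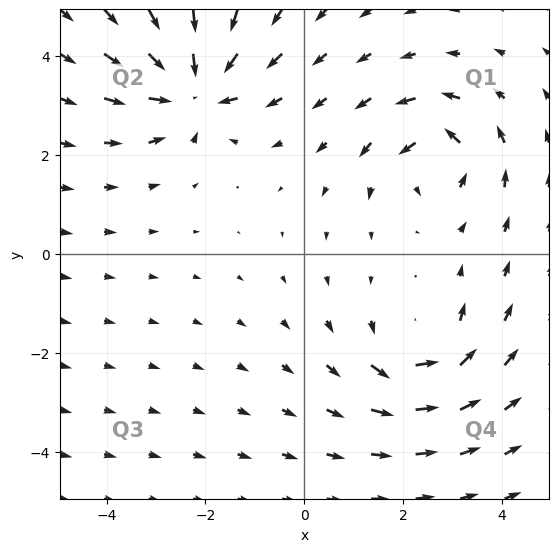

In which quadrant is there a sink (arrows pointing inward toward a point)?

Q2

The sink sits at approximately (-2.2, 3.4), which lies in quadrant Q2. The divergence there is about -6, negative as expected for a sink.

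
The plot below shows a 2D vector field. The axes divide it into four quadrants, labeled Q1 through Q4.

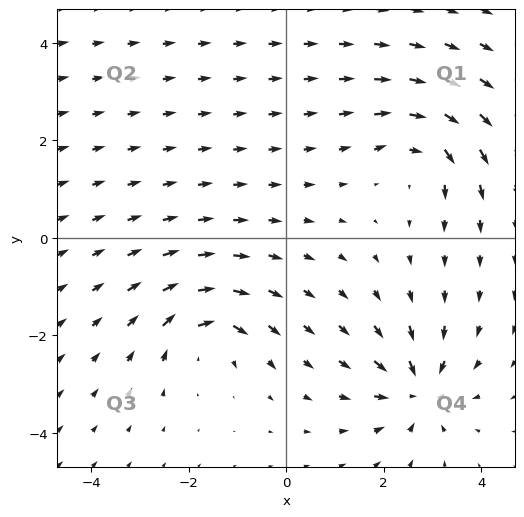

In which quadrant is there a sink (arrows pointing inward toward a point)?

The sink sits at approximately (2.7, -3.1), which lies in quadrant Q4. The divergence there is about -4, negative as expected for a sink.

Q4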